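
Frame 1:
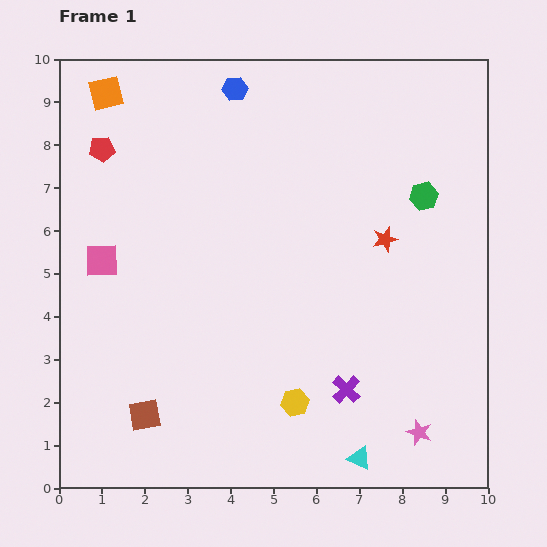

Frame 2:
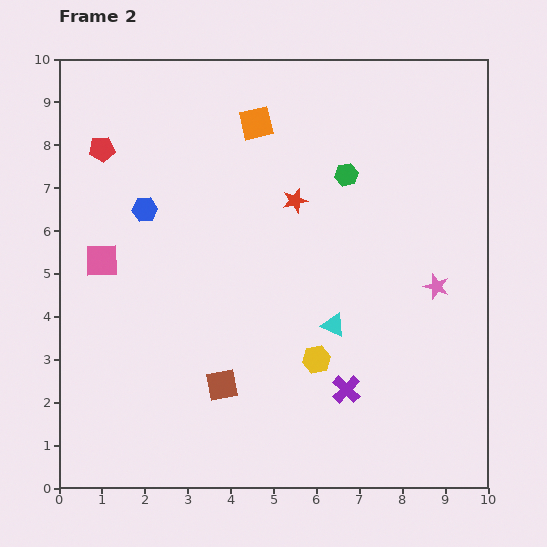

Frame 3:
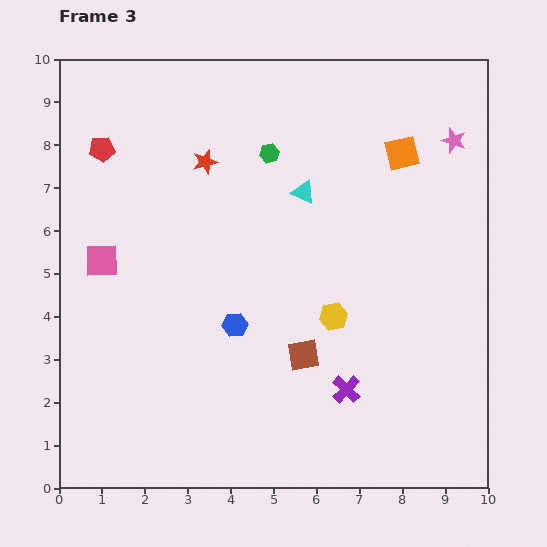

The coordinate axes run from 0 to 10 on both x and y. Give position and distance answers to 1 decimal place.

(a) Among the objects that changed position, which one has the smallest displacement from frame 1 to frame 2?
the yellow hexagon

(moved 1.1)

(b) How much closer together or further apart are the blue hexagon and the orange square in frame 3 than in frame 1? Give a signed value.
+2.6

Distance in frame 1: 3.0. Distance in frame 3: 5.6.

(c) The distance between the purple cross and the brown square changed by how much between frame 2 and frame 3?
-1.6

Distance in frame 2: 2.9. Distance in frame 3: 1.3.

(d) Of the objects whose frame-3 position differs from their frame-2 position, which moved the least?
the yellow hexagon

(moved 1.1)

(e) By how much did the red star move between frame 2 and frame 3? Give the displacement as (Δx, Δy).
(-2.1, 0.9)

The red star was at (5.5, 6.7) in frame 2 and (3.4, 7.6) in frame 3.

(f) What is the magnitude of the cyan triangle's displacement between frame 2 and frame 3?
3.2

The cyan triangle moved from (6.4, 3.8) to (5.7, 6.9), a distance of √(0.7² + 3.1²) ≈ 3.2.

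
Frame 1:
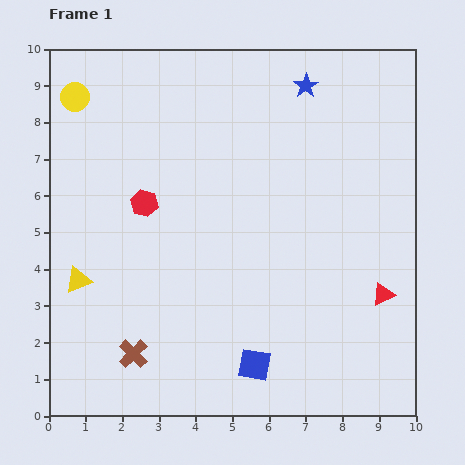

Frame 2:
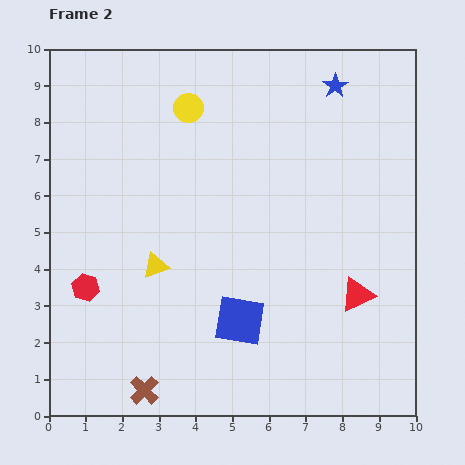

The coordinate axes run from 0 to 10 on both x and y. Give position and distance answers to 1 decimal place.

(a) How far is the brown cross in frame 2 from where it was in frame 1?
1.0

The brown cross moved from (2.3, 1.7) to (2.6, 0.7), a distance of √(0.3² + 1.0²) ≈ 1.0.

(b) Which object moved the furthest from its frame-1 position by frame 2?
the yellow circle

(moved 3.1; next 2.8)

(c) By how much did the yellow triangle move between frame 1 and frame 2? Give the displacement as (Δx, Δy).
(2.1, 0.4)

The yellow triangle was at (0.8, 3.7) in frame 1 and (2.9, 4.1) in frame 2.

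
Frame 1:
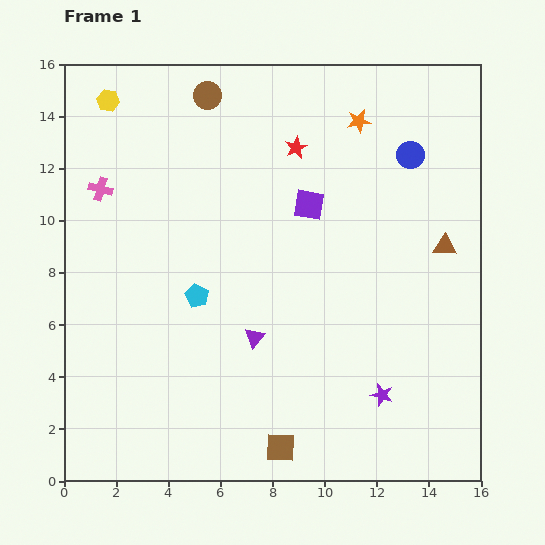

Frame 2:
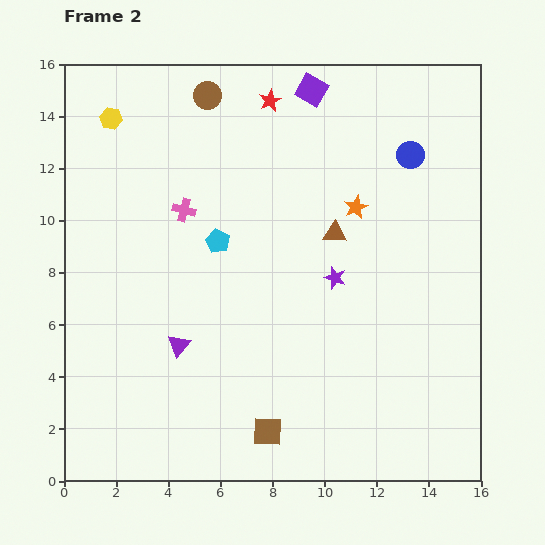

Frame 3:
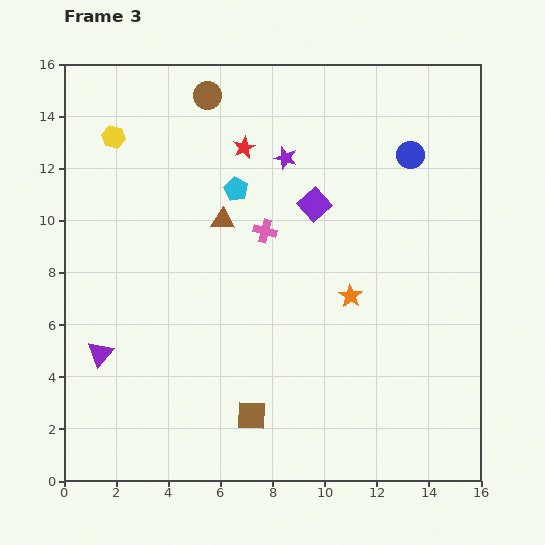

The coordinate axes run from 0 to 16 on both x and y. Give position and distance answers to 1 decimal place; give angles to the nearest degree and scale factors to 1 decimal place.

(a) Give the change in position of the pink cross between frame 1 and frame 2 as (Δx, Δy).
(3.2, -0.8)

The pink cross was at (1.4, 11.2) in frame 1 and (4.6, 10.4) in frame 2.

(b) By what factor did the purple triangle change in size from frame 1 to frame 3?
1.3×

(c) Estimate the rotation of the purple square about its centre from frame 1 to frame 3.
38° clockwise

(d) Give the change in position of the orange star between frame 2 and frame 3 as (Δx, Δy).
(-0.2, -3.4)

The orange star was at (11.2, 10.5) in frame 2 and (11.0, 7.1) in frame 3.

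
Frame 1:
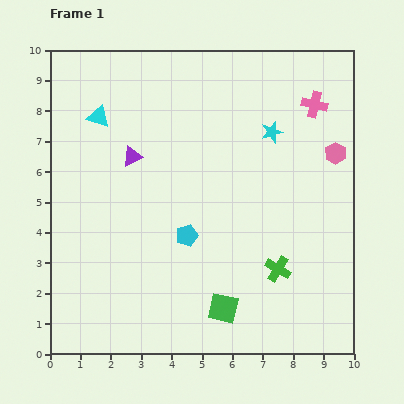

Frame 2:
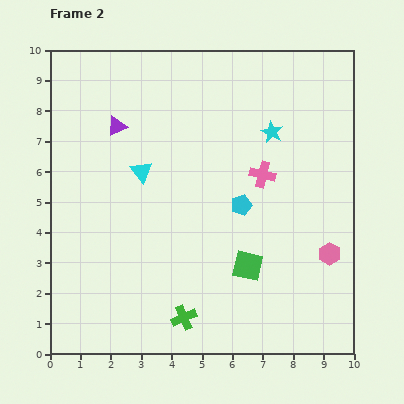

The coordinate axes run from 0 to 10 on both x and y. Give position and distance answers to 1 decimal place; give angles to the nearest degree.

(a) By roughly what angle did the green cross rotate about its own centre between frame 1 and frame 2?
36° clockwise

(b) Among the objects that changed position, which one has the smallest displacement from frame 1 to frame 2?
the purple triangle

(moved 1.1)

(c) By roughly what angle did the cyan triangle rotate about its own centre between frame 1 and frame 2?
33° clockwise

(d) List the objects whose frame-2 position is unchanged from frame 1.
the cyan star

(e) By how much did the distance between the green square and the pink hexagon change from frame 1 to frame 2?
-3.6

Distance in frame 1: 6.3. Distance in frame 2: 2.7.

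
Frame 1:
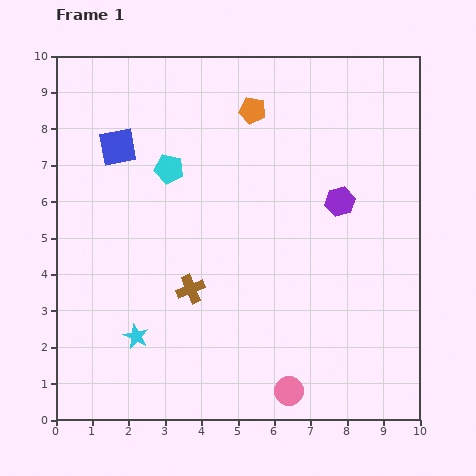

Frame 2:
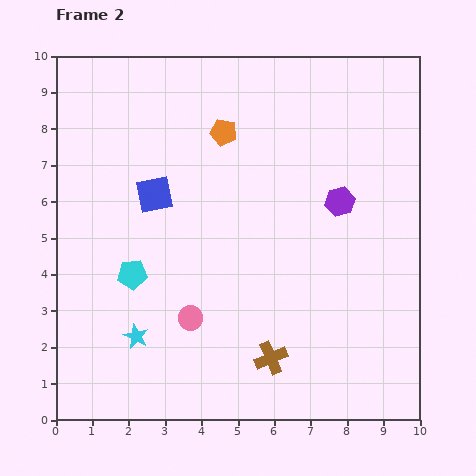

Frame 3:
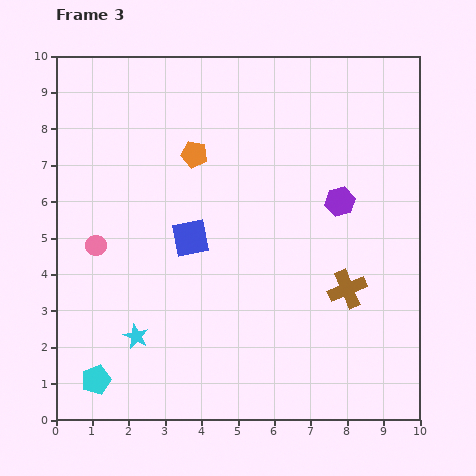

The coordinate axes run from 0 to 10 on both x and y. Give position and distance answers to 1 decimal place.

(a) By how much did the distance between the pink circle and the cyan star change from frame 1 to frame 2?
-2.9

Distance in frame 1: 4.5. Distance in frame 2: 1.6.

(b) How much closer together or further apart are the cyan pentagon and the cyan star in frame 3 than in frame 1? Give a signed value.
-3.1

Distance in frame 1: 4.7. Distance in frame 3: 1.6.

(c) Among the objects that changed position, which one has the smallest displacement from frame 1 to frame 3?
the orange pentagon

(moved 2.0)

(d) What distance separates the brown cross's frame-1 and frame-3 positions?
4.3

The brown cross moved from (3.7, 3.6) to (8.0, 3.6), a distance of √(4.3² + 0.0²) ≈ 4.3.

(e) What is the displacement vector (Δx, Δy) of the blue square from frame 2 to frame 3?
(1.0, -1.2)

The blue square was at (2.7, 6.2) in frame 2 and (3.7, 5.0) in frame 3.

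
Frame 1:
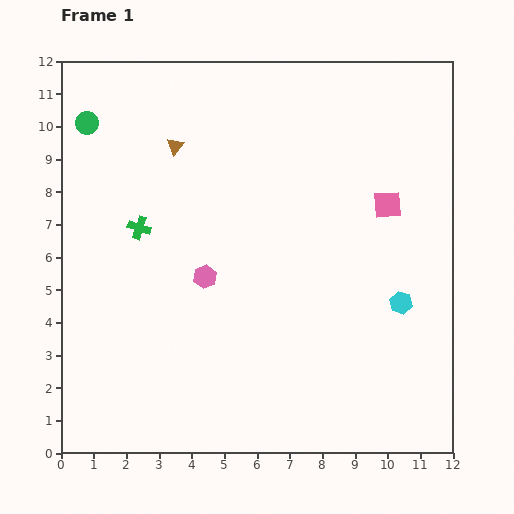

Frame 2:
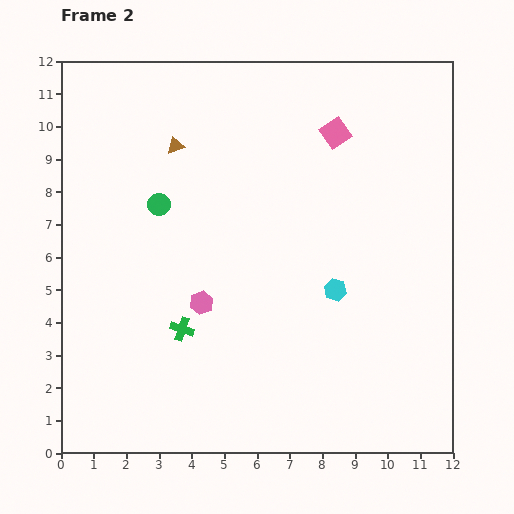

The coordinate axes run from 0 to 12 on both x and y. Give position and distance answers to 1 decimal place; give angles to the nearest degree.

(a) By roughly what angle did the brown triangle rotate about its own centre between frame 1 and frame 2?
34° clockwise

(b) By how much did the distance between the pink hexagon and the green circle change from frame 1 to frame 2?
-2.6

Distance in frame 1: 5.9. Distance in frame 2: 3.3.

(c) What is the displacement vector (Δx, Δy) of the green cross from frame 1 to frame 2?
(1.3, -3.1)

The green cross was at (2.4, 6.9) in frame 1 and (3.7, 3.8) in frame 2.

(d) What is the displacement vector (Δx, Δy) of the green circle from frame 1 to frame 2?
(2.2, -2.5)

The green circle was at (0.8, 10.1) in frame 1 and (3.0, 7.6) in frame 2.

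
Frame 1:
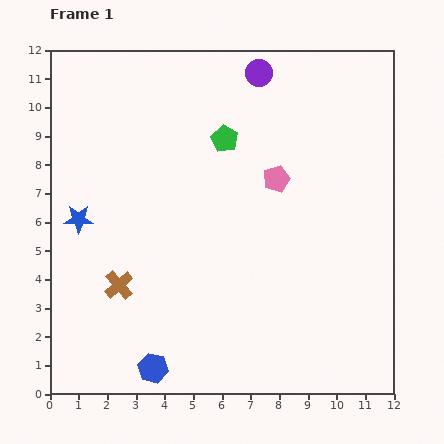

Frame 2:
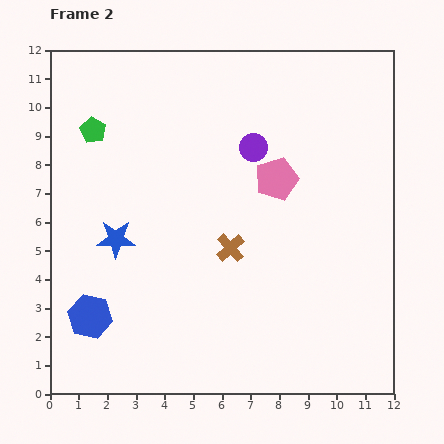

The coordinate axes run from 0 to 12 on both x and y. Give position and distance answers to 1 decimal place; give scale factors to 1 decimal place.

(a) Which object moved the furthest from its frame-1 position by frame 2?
the green pentagon

(moved 4.6; next 4.1)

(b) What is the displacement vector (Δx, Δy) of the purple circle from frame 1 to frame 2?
(-0.2, -2.6)

The purple circle was at (7.3, 11.2) in frame 1 and (7.1, 8.6) in frame 2.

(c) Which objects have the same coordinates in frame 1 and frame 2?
the pink pentagon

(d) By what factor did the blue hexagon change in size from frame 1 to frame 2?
1.5×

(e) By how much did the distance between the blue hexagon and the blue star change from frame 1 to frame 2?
-3.0

Distance in frame 1: 5.8. Distance in frame 2: 2.8.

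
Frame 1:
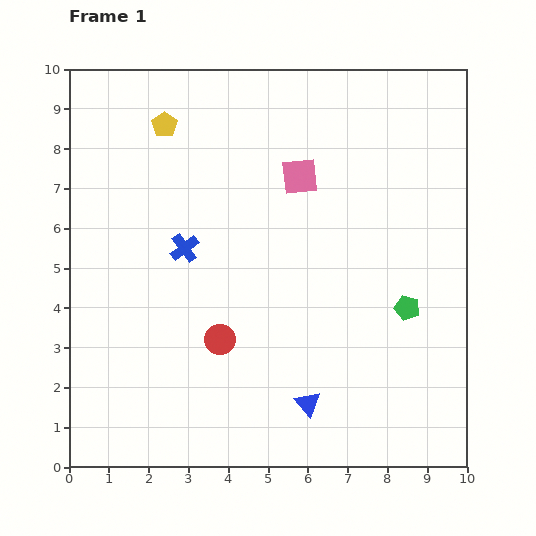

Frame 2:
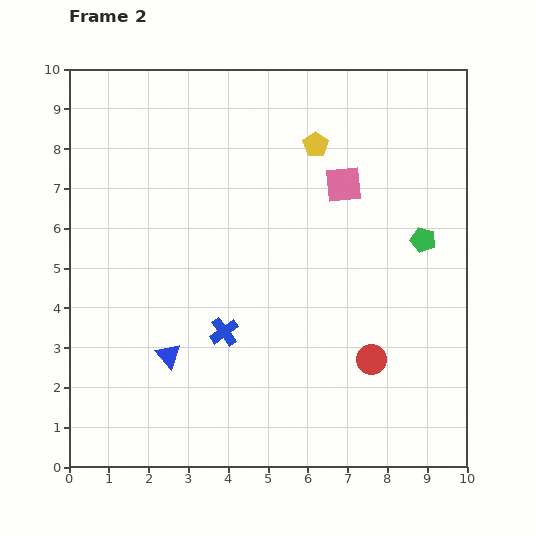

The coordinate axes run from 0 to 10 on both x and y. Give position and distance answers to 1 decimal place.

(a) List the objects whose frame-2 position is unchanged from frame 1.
none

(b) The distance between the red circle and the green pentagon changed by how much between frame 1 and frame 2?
-1.5

Distance in frame 1: 4.8. Distance in frame 2: 3.3.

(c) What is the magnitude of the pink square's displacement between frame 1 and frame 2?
1.1

The pink square moved from (5.8, 7.3) to (6.9, 7.1), a distance of √(1.1² + 0.2²) ≈ 1.1.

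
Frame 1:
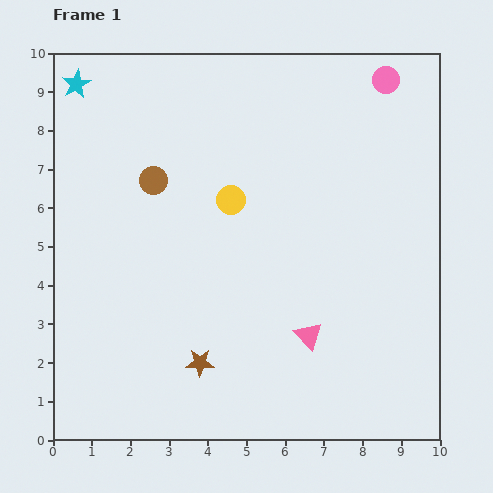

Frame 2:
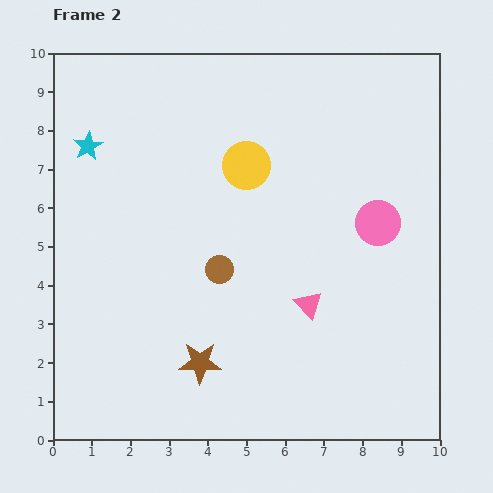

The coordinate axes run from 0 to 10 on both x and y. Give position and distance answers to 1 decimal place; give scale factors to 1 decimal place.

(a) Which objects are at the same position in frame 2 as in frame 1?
the brown star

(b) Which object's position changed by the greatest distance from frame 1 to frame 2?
the pink circle

(moved 3.7; next 2.9)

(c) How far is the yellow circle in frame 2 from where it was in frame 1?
1.0

The yellow circle moved from (4.6, 6.2) to (5.0, 7.1), a distance of √(0.4² + 0.9²) ≈ 1.0.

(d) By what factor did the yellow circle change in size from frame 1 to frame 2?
1.6×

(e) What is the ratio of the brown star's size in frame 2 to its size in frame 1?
1.5×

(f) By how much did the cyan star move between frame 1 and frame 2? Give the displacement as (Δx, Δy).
(0.3, -1.6)

The cyan star was at (0.6, 9.2) in frame 1 and (0.9, 7.6) in frame 2.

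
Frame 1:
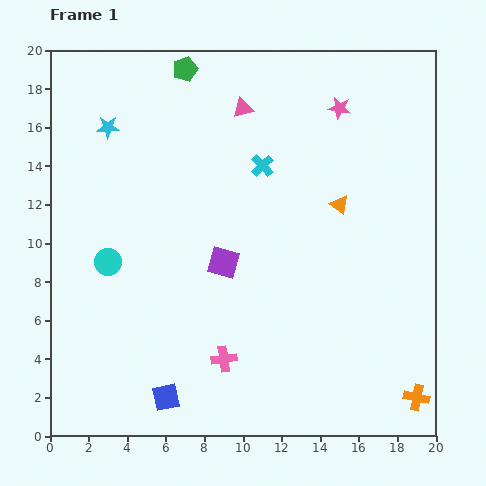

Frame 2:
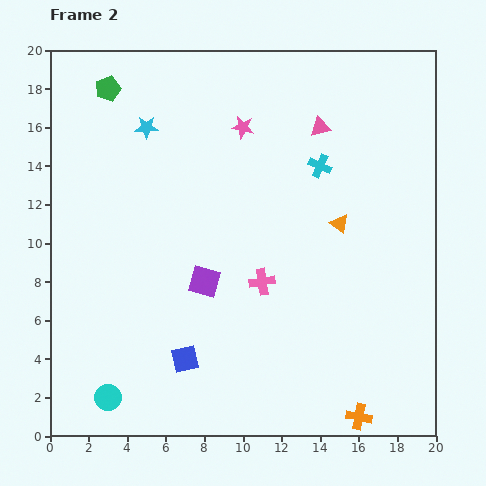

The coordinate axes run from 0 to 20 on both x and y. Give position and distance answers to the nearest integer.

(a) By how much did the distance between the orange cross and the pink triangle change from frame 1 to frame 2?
-2

Distance in frame 1: 17. Distance in frame 2: 15.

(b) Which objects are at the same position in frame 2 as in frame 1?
none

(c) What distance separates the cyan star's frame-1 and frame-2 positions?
2

The cyan star moved from (3, 16) to (5, 16), a distance of √(2² + 0²) ≈ 2.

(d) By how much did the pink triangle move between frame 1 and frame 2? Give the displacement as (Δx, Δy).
(4, -1)

The pink triangle was at (10, 17) in frame 1 and (14, 16) in frame 2.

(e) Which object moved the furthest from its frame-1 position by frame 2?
the cyan circle

(moved 7; next 5)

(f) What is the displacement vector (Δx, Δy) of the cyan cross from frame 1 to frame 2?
(3, 0)

The cyan cross was at (11, 14) in frame 1 and (14, 14) in frame 2.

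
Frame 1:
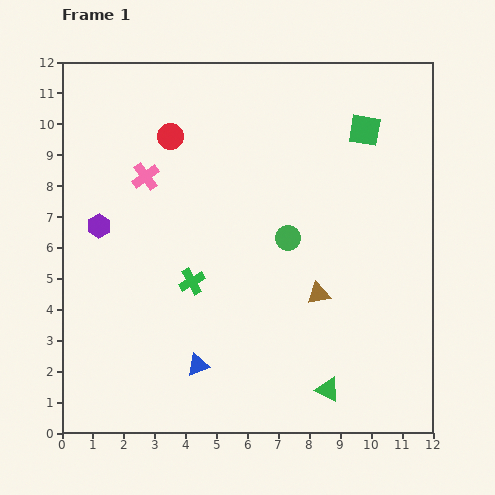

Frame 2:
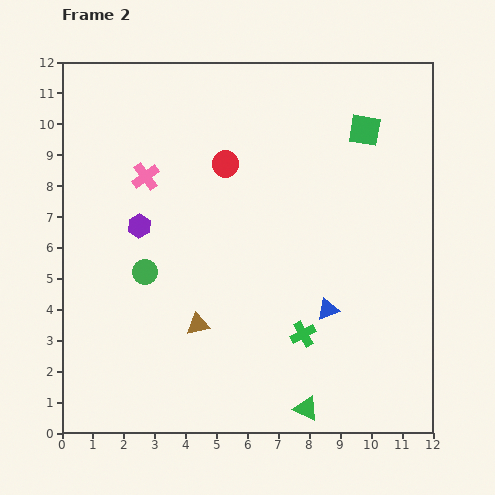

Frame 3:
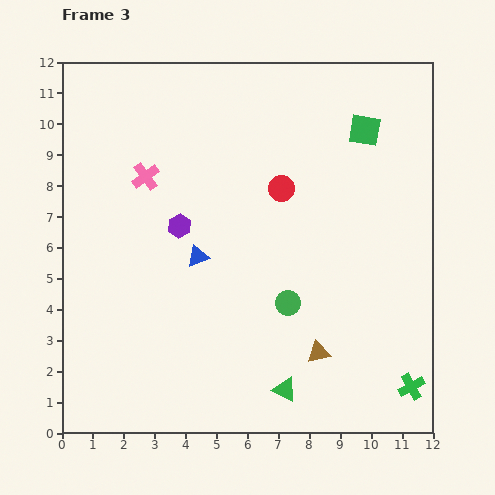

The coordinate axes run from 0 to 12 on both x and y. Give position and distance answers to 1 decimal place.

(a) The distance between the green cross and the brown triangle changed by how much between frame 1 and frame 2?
-0.7

Distance in frame 1: 4.1. Distance in frame 2: 3.4.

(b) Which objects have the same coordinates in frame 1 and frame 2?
the green square, the pink cross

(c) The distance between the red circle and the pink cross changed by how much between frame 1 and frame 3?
+2.9

Distance in frame 1: 1.5. Distance in frame 3: 4.4.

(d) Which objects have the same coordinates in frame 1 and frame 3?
the green square, the pink cross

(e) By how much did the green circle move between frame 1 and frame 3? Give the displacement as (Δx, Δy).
(0.0, -2.1)

The green circle was at (7.3, 6.3) in frame 1 and (7.3, 4.2) in frame 3.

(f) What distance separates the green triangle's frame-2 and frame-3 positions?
0.9

The green triangle moved from (7.9, 0.8) to (7.2, 1.4), a distance of √(0.7² + 0.6²) ≈ 0.9.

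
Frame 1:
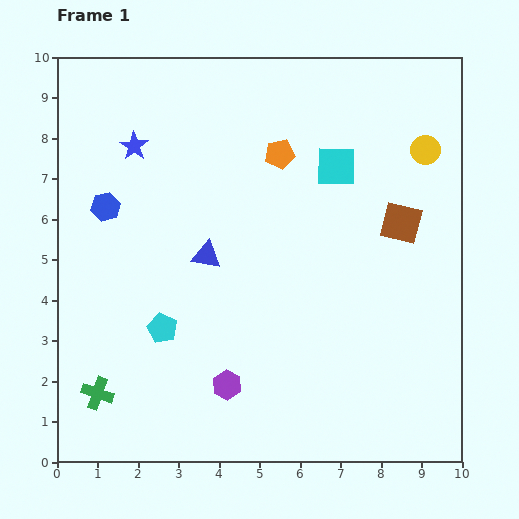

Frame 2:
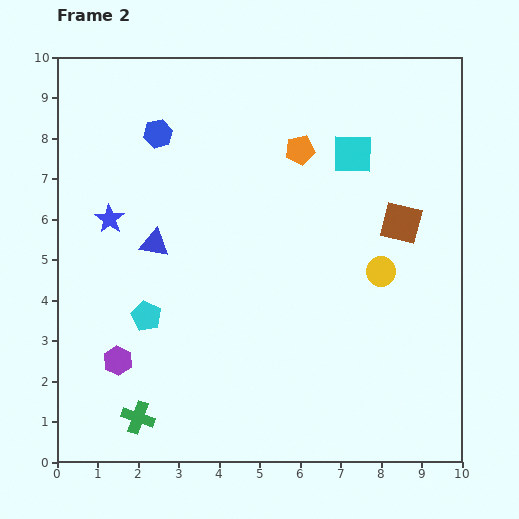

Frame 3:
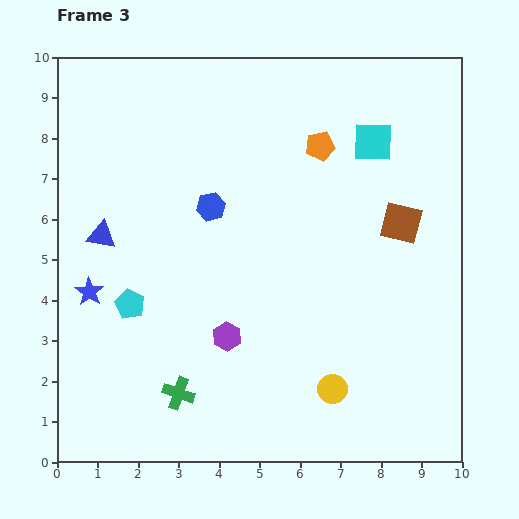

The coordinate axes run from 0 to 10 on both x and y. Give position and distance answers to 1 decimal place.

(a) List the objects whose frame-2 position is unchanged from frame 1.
the brown square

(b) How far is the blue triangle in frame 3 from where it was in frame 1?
2.6

The blue triangle moved from (3.7, 5.1) to (1.1, 5.6), a distance of √(2.6² + 0.5²) ≈ 2.6.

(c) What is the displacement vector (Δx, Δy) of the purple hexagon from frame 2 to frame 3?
(2.7, 0.6)

The purple hexagon was at (1.5, 2.5) in frame 2 and (4.2, 3.1) in frame 3.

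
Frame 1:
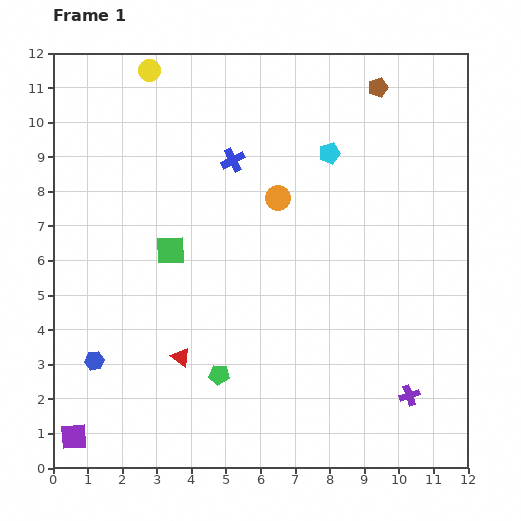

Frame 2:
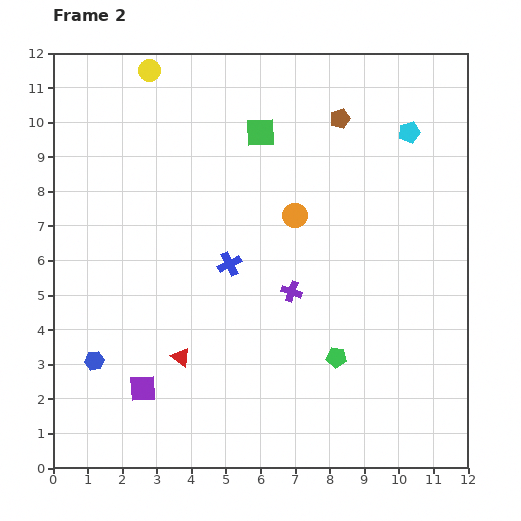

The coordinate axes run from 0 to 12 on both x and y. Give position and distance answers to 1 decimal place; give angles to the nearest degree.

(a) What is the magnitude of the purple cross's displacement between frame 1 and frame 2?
4.5

The purple cross moved from (10.3, 2.1) to (6.9, 5.1), a distance of √(3.4² + 3.0²) ≈ 4.5.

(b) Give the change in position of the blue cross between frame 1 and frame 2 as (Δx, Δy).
(-0.1, -3.0)

The blue cross was at (5.2, 8.9) in frame 1 and (5.1, 5.9) in frame 2.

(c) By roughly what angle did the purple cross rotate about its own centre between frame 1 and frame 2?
38° clockwise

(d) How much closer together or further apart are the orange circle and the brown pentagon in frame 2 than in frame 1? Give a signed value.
-1.2

Distance in frame 1: 4.3. Distance in frame 2: 3.1.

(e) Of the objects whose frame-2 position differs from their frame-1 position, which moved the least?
the orange circle

(moved 0.7)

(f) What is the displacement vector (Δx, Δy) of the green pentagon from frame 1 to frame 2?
(3.4, 0.5)

The green pentagon was at (4.8, 2.7) in frame 1 and (8.2, 3.2) in frame 2.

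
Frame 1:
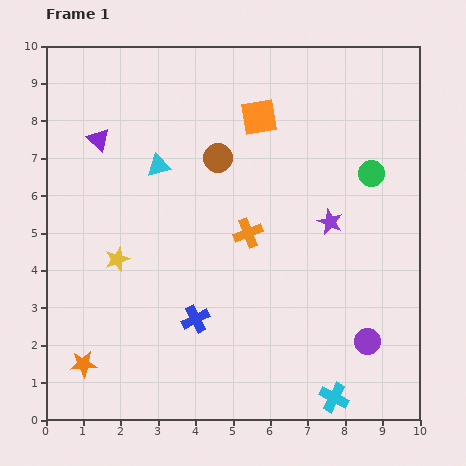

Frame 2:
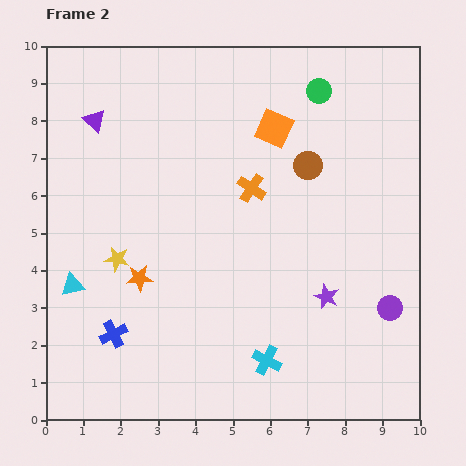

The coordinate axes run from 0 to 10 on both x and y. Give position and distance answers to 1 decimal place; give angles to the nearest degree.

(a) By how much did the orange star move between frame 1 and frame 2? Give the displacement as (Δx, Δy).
(1.5, 2.3)

The orange star was at (1.0, 1.5) in frame 1 and (2.5, 3.8) in frame 2.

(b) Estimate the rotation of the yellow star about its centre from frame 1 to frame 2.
29° clockwise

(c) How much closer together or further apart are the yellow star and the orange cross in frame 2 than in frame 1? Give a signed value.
+0.5

Distance in frame 1: 3.6. Distance in frame 2: 4.1.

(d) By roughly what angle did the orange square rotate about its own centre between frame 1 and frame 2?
33° clockwise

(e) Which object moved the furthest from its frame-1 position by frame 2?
the cyan triangle

(moved 3.9; next 2.7)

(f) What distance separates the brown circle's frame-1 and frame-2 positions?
2.4

The brown circle moved from (4.6, 7.0) to (7.0, 6.8), a distance of √(2.4² + 0.2²) ≈ 2.4.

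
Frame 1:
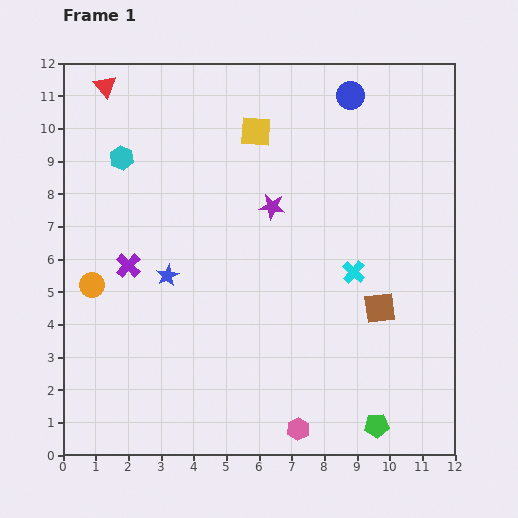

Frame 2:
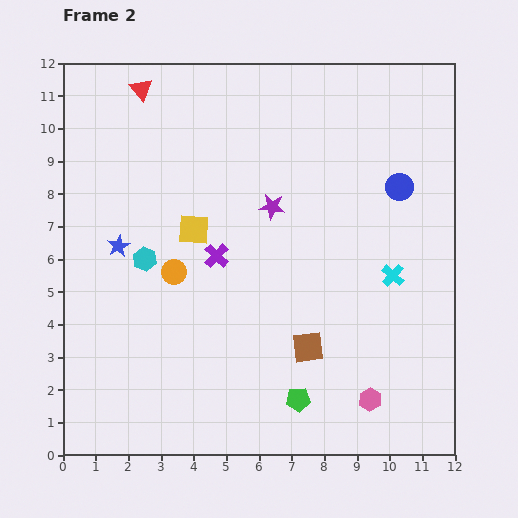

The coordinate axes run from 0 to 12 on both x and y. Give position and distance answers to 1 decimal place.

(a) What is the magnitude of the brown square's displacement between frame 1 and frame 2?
2.5

The brown square moved from (9.7, 4.5) to (7.5, 3.3), a distance of √(2.2² + 1.2²) ≈ 2.5.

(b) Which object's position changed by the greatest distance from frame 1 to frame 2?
the yellow square

(moved 3.6; next 3.2)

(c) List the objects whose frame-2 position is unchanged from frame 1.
the purple star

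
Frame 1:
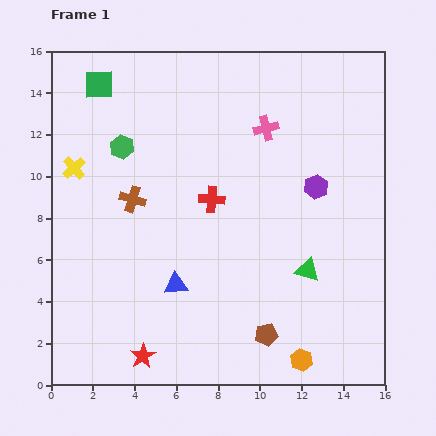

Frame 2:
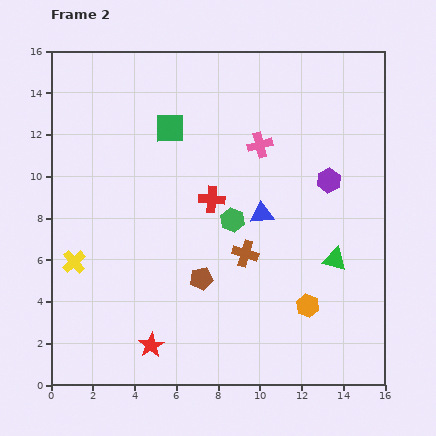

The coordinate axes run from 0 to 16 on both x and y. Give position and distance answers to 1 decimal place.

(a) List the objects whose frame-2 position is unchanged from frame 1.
the red cross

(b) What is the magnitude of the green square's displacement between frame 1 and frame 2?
4.0

The green square moved from (2.3, 14.4) to (5.7, 12.3), a distance of √(3.4² + 2.1²) ≈ 4.0.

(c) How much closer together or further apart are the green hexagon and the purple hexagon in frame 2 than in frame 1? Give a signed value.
-4.5

Distance in frame 1: 9.5. Distance in frame 2: 5.0.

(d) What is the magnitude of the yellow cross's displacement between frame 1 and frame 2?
4.5

The yellow cross moved from (1.1, 10.4) to (1.1, 5.9), a distance of √(0.0² + 4.5²) ≈ 4.5.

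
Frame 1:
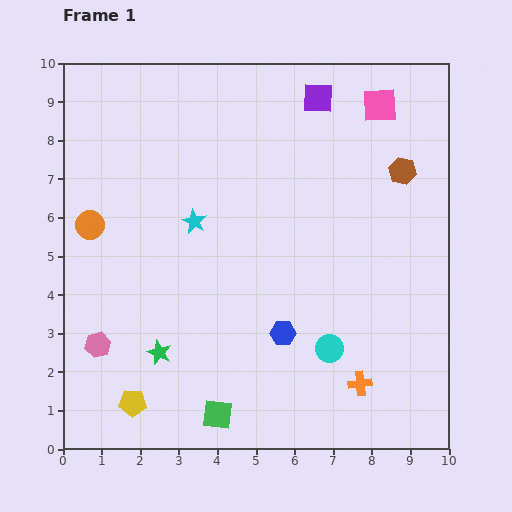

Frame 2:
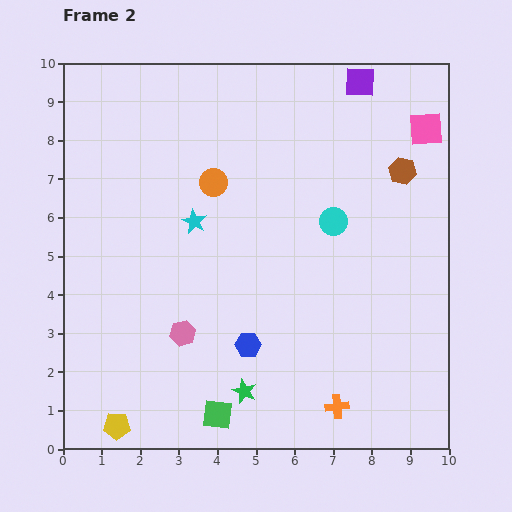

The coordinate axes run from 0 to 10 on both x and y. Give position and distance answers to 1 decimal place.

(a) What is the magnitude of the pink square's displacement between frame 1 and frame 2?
1.3

The pink square moved from (8.2, 8.9) to (9.4, 8.3), a distance of √(1.2² + 0.6²) ≈ 1.3.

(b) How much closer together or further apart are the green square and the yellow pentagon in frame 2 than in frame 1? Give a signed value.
+0.4

Distance in frame 1: 2.2. Distance in frame 2: 2.6.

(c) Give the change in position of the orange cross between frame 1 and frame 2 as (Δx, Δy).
(-0.6, -0.6)

The orange cross was at (7.7, 1.7) in frame 1 and (7.1, 1.1) in frame 2.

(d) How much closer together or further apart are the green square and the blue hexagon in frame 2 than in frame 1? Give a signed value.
-0.7

Distance in frame 1: 2.7. Distance in frame 2: 2.0.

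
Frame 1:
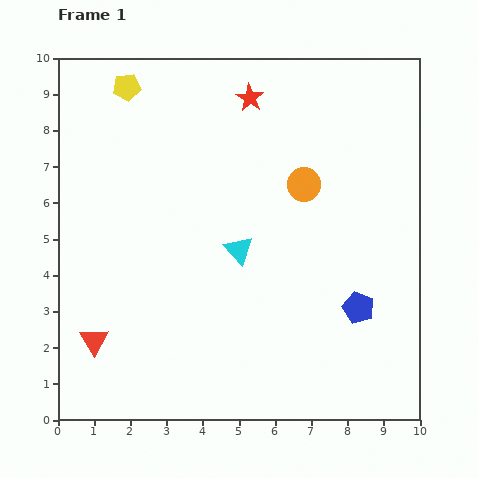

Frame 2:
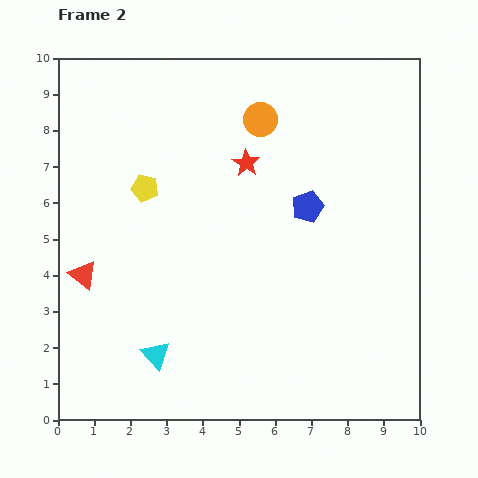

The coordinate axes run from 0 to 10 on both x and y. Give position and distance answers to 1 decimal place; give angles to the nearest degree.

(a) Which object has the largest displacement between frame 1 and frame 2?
the cyan triangle

(moved 3.7; next 3.1)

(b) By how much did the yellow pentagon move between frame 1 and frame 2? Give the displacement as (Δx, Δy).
(0.5, -2.8)

The yellow pentagon was at (1.9, 9.2) in frame 1 and (2.4, 6.4) in frame 2.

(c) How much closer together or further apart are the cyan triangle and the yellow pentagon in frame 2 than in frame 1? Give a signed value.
-0.9

Distance in frame 1: 5.5. Distance in frame 2: 4.6.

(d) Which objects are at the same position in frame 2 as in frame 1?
none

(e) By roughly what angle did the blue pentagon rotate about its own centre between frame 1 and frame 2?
29° clockwise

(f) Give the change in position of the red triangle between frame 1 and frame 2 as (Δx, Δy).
(-0.3, 1.8)

The red triangle was at (1.0, 2.2) in frame 1 and (0.7, 4.0) in frame 2.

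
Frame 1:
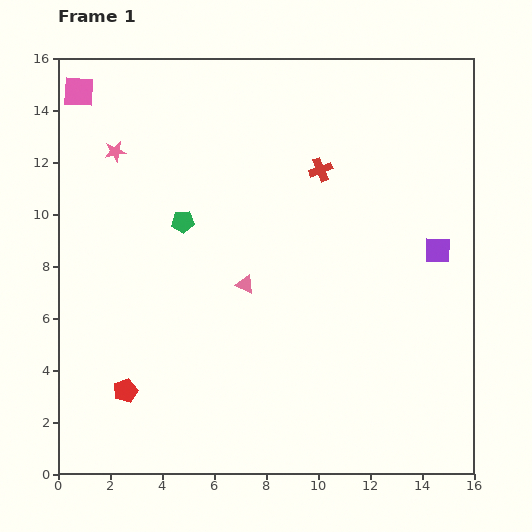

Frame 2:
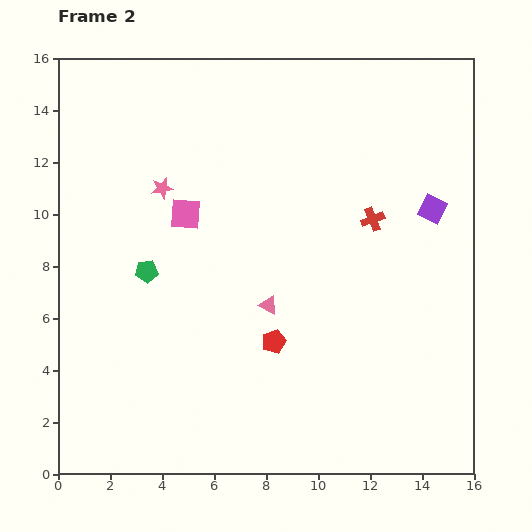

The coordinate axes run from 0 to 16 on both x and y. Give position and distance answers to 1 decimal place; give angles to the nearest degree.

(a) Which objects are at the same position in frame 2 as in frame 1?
none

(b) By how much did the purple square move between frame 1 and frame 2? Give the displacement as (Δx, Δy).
(-0.2, 1.6)

The purple square was at (14.6, 8.6) in frame 1 and (14.4, 10.2) in frame 2.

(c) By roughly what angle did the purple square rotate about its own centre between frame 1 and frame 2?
25° clockwise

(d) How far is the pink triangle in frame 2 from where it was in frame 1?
1.2

The pink triangle moved from (7.2, 7.3) to (8.1, 6.5), a distance of √(0.9² + 0.8²) ≈ 1.2.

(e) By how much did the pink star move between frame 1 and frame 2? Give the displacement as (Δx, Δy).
(1.8, -1.4)

The pink star was at (2.2, 12.4) in frame 1 and (4.0, 11.0) in frame 2.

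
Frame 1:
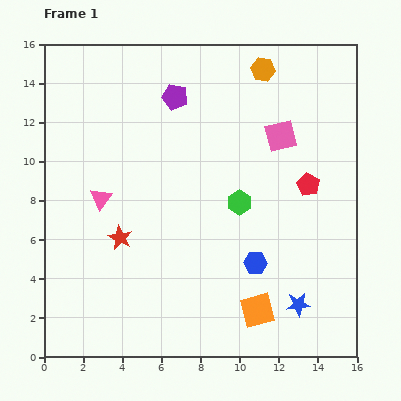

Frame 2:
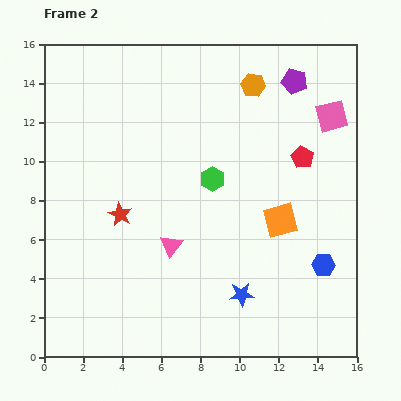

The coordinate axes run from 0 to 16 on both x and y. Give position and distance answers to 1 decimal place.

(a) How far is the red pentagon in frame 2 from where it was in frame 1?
1.4

The red pentagon moved from (13.5, 8.8) to (13.2, 10.2), a distance of √(0.3² + 1.4²) ≈ 1.4.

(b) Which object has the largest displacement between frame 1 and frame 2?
the purple pentagon

(moved 6.2; next 4.8)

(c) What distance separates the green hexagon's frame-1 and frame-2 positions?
1.8

The green hexagon moved from (10.0, 7.9) to (8.6, 9.1), a distance of √(1.4² + 1.2²) ≈ 1.8.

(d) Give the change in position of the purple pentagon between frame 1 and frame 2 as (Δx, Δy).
(6.1, 0.8)

The purple pentagon was at (6.7, 13.3) in frame 1 and (12.8, 14.1) in frame 2.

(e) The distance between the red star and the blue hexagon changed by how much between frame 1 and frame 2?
+3.7

Distance in frame 1: 7.0. Distance in frame 2: 10.7.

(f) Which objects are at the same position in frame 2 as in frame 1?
none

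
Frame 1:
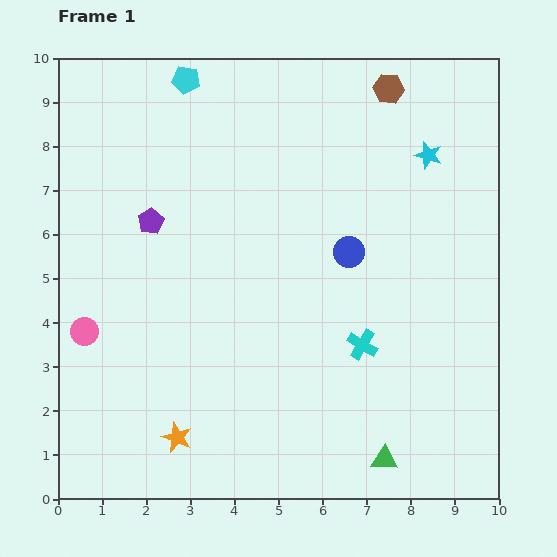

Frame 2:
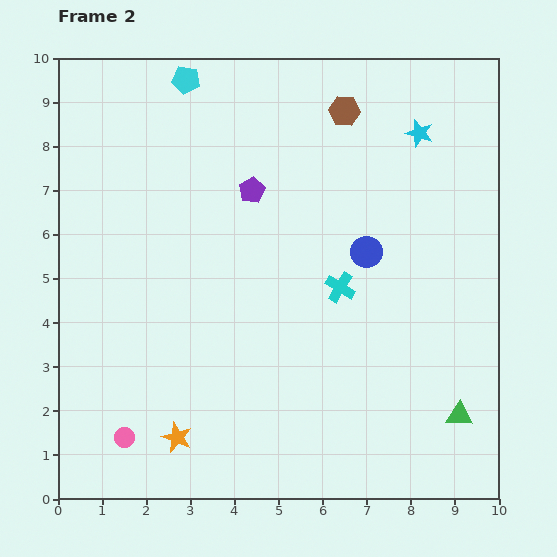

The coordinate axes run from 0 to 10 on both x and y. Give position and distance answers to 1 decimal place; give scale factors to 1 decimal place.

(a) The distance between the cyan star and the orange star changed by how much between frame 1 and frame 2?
+0.2

Distance in frame 1: 8.6. Distance in frame 2: 8.8.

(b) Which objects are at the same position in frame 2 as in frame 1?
the cyan pentagon, the orange star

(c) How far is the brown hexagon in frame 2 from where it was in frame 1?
1.1

The brown hexagon moved from (7.5, 9.3) to (6.5, 8.8), a distance of √(1.0² + 0.5²) ≈ 1.1.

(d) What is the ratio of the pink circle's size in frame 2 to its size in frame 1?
0.7×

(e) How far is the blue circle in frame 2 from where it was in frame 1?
0.4

The blue circle moved from (6.6, 5.6) to (7.0, 5.6), a distance of √(0.4² + 0.0²) ≈ 0.4.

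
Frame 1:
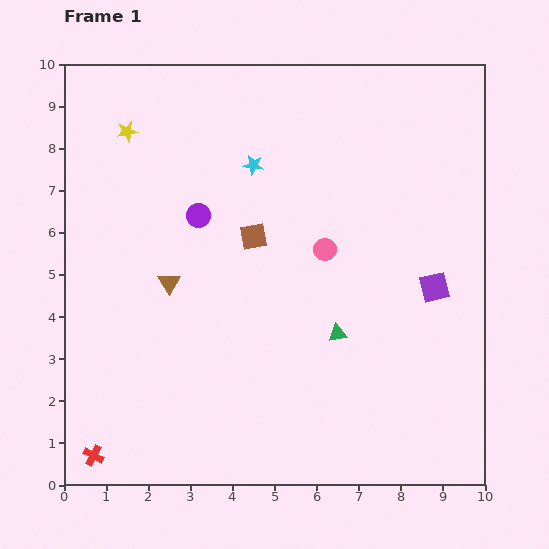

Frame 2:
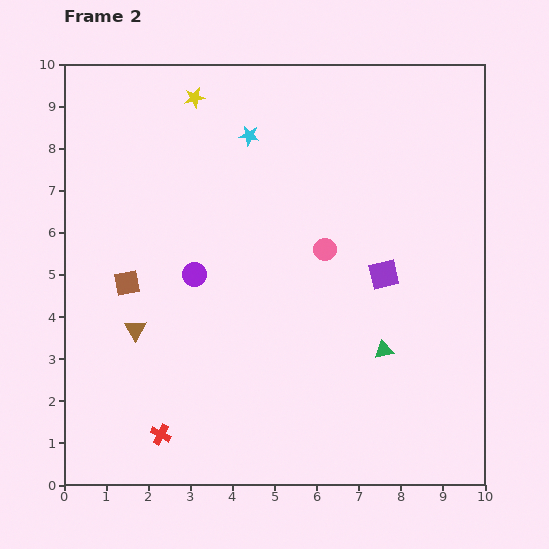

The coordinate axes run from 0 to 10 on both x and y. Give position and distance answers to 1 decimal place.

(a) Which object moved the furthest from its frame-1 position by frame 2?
the brown square

(moved 3.2; next 1.8)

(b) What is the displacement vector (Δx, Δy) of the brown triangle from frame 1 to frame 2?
(-0.8, -1.1)

The brown triangle was at (2.5, 4.8) in frame 1 and (1.7, 3.7) in frame 2.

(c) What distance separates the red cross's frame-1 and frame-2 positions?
1.7

The red cross moved from (0.7, 0.7) to (2.3, 1.2), a distance of √(1.6² + 0.5²) ≈ 1.7.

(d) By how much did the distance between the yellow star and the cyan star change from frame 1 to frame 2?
-1.5

Distance in frame 1: 3.1. Distance in frame 2: 1.6.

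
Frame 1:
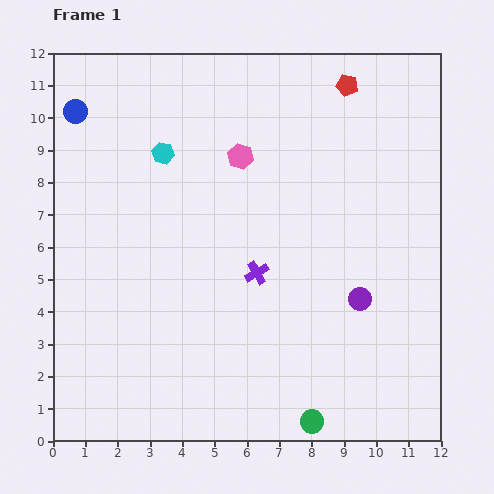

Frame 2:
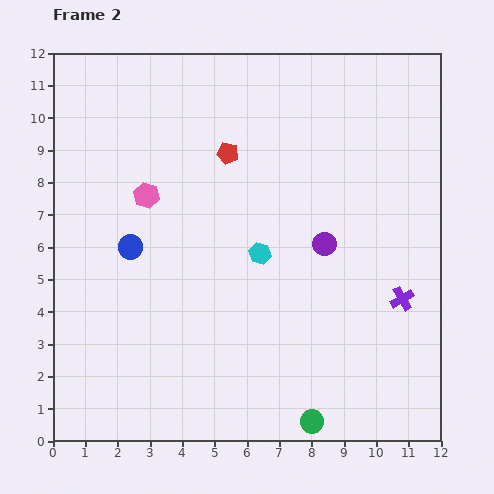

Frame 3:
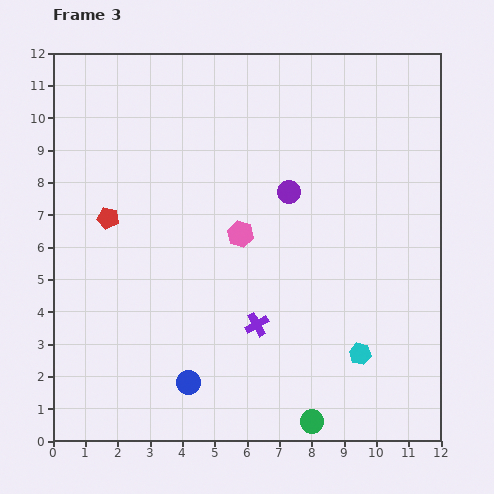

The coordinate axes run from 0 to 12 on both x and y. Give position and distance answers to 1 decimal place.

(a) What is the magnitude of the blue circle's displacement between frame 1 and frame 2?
4.5

The blue circle moved from (0.7, 10.2) to (2.4, 6.0), a distance of √(1.7² + 4.2²) ≈ 4.5.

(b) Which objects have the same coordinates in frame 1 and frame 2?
the green circle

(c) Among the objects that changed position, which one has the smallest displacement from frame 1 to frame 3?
the purple cross

(moved 1.6)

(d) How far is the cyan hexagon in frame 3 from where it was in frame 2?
4.4

The cyan hexagon moved from (6.4, 5.8) to (9.5, 2.7), a distance of √(3.1² + 3.1²) ≈ 4.4.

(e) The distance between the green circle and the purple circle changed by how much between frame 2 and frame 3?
+1.6

Distance in frame 2: 5.5. Distance in frame 3: 7.1.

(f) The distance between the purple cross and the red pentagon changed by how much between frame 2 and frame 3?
-1.3

Distance in frame 2: 7.0. Distance in frame 3: 5.7.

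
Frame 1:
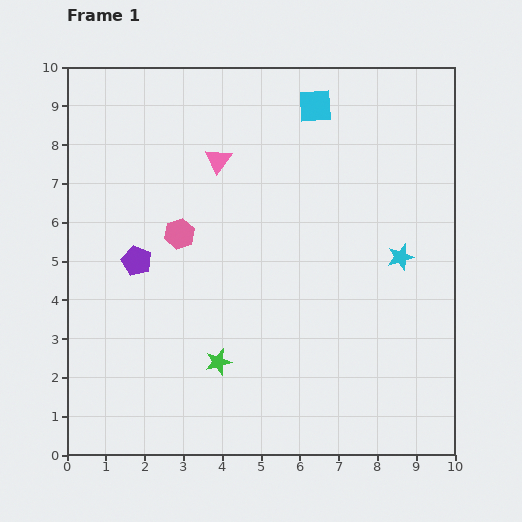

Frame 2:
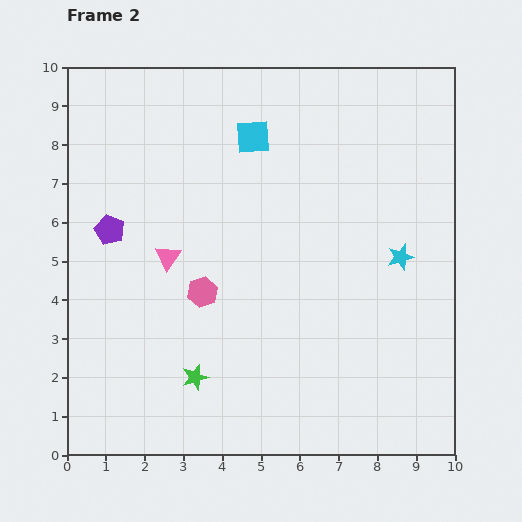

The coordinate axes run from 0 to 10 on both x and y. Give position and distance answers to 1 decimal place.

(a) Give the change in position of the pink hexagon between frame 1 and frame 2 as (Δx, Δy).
(0.6, -1.5)

The pink hexagon was at (2.9, 5.7) in frame 1 and (3.5, 4.2) in frame 2.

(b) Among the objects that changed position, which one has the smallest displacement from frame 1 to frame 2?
the green star

(moved 0.7)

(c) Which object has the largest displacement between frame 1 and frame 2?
the pink triangle

(moved 2.8; next 1.8)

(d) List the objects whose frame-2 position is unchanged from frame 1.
the cyan star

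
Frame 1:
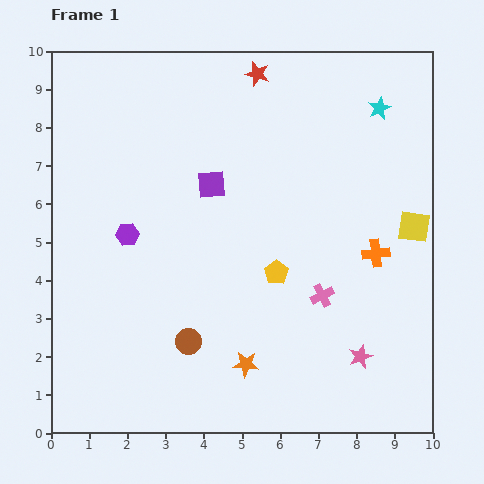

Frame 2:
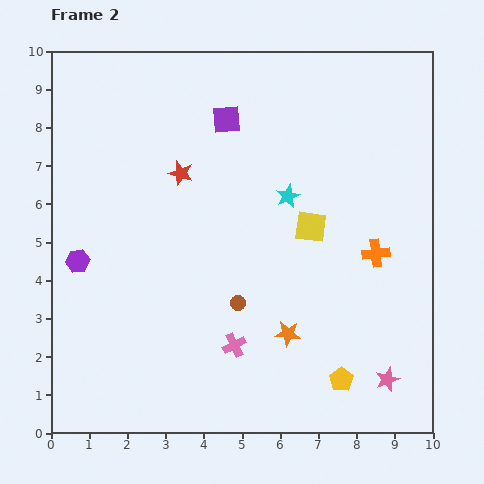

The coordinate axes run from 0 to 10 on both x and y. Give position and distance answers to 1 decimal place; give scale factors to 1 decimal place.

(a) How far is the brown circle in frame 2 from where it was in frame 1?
1.6

The brown circle moved from (3.6, 2.4) to (4.9, 3.4), a distance of √(1.3² + 1.0²) ≈ 1.6.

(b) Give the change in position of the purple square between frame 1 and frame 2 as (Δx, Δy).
(0.4, 1.7)

The purple square was at (4.2, 6.5) in frame 1 and (4.6, 8.2) in frame 2.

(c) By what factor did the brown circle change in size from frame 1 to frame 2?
0.6×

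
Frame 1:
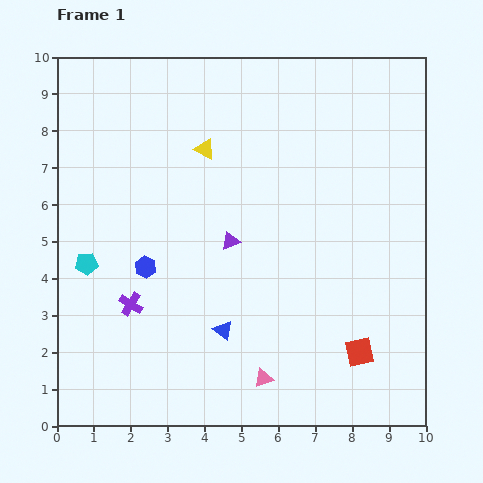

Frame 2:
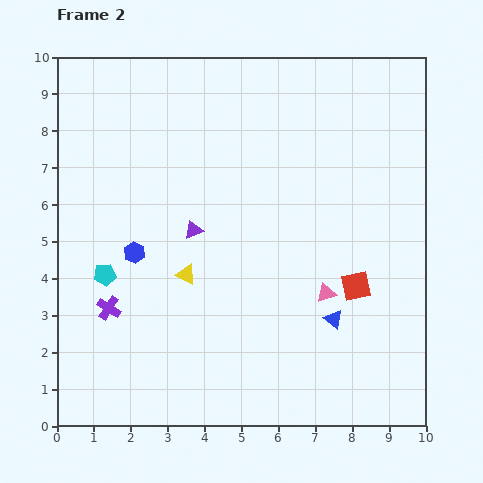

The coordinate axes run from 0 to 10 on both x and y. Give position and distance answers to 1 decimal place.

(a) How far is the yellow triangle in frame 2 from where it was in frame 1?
3.4

The yellow triangle moved from (4.0, 7.5) to (3.5, 4.1), a distance of √(0.5² + 3.4²) ≈ 3.4.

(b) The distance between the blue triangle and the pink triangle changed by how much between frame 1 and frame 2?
-1.0

Distance in frame 1: 1.7. Distance in frame 2: 0.7.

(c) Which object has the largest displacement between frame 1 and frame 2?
the yellow triangle

(moved 3.4; next 3.0)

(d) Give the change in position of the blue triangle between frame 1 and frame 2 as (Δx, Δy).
(3.0, 0.3)

The blue triangle was at (4.5, 2.6) in frame 1 and (7.5, 2.9) in frame 2.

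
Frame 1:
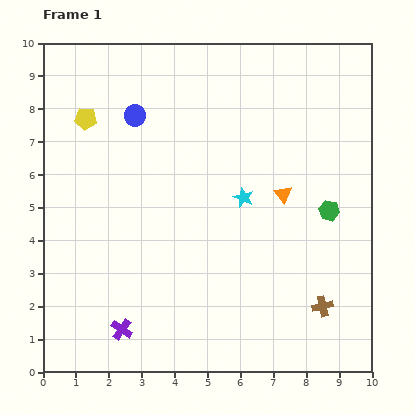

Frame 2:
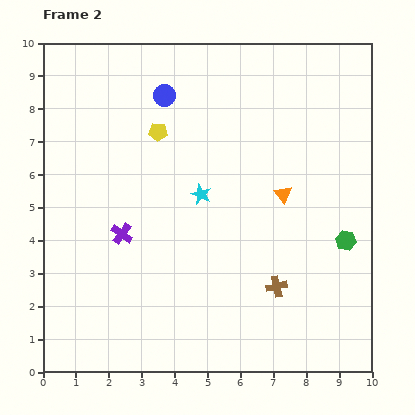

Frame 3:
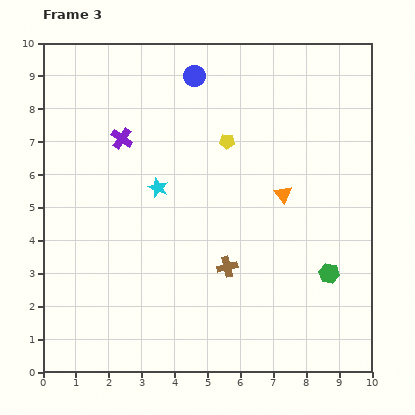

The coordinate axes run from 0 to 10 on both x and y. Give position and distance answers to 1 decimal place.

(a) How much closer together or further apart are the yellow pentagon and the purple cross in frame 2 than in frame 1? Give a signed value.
-3.2

Distance in frame 1: 6.5. Distance in frame 2: 3.3.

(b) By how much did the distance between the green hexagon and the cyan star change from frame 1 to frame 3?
+3.2

Distance in frame 1: 2.6. Distance in frame 3: 5.8.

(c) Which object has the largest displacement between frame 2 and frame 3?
the purple cross

(moved 2.9; next 2.1)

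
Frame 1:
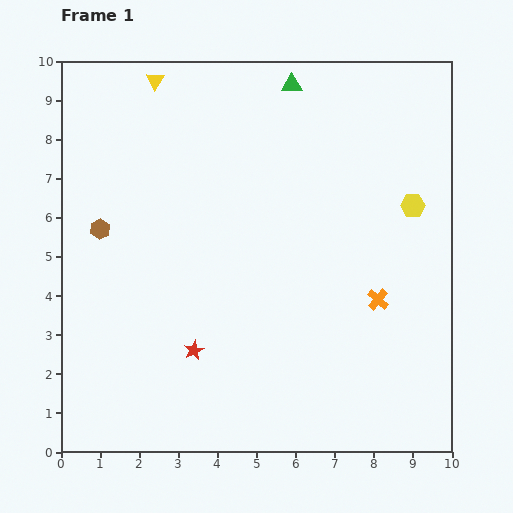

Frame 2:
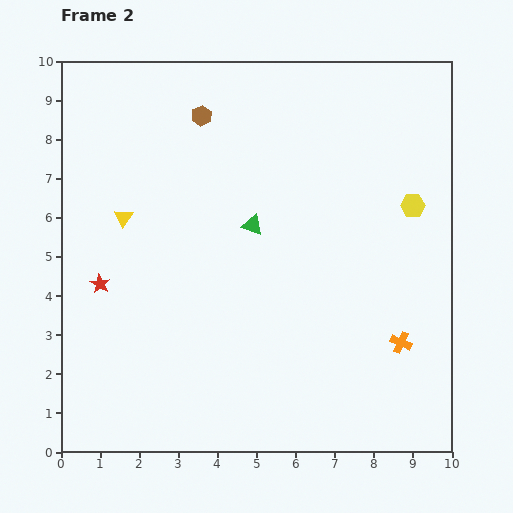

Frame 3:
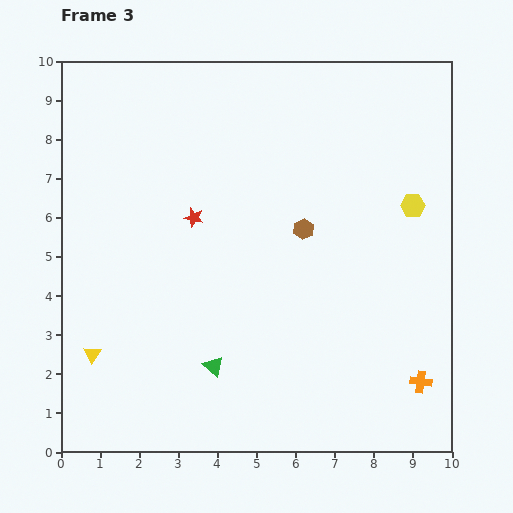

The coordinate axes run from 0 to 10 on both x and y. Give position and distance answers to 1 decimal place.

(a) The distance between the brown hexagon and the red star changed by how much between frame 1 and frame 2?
+1.1

Distance in frame 1: 3.9. Distance in frame 2: 5.0.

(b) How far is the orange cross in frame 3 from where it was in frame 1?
2.4

The orange cross moved from (8.1, 3.9) to (9.2, 1.8), a distance of √(1.1² + 2.1²) ≈ 2.4.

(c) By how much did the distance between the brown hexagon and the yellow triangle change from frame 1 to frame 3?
+2.3

Distance in frame 1: 4.0. Distance in frame 3: 6.3.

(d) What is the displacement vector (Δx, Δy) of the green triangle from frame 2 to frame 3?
(-1.0, -3.6)

The green triangle was at (4.9, 5.8) in frame 2 and (3.9, 2.2) in frame 3.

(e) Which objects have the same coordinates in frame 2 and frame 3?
the yellow hexagon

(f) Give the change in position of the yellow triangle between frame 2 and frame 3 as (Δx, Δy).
(-0.8, -3.5)

The yellow triangle was at (1.6, 6.0) in frame 2 and (0.8, 2.5) in frame 3.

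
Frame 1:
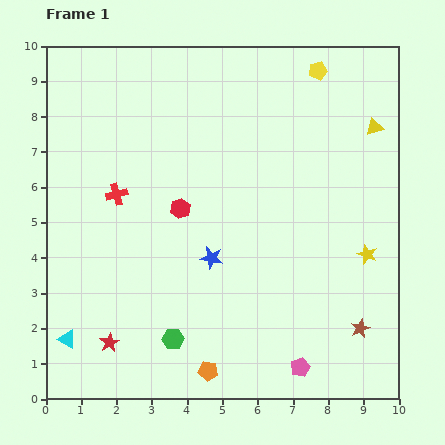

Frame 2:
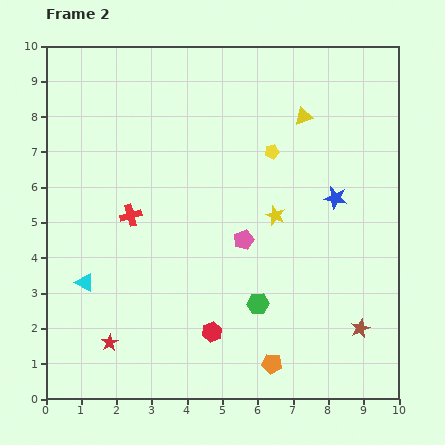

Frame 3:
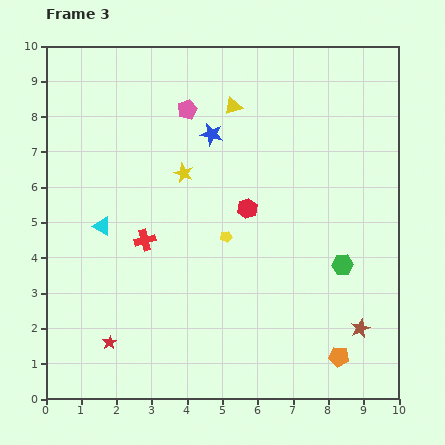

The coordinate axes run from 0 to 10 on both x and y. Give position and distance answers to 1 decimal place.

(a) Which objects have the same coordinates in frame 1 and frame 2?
the red star, the brown star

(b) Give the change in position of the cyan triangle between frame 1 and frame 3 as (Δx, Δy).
(1.0, 3.2)

The cyan triangle was at (0.6, 1.7) in frame 1 and (1.6, 4.9) in frame 3.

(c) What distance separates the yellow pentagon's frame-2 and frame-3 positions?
2.7

The yellow pentagon moved from (6.4, 7.0) to (5.1, 4.6), a distance of √(1.3² + 2.4²) ≈ 2.7.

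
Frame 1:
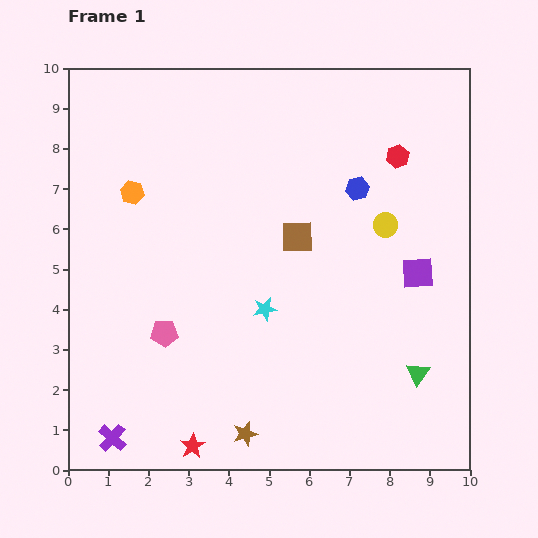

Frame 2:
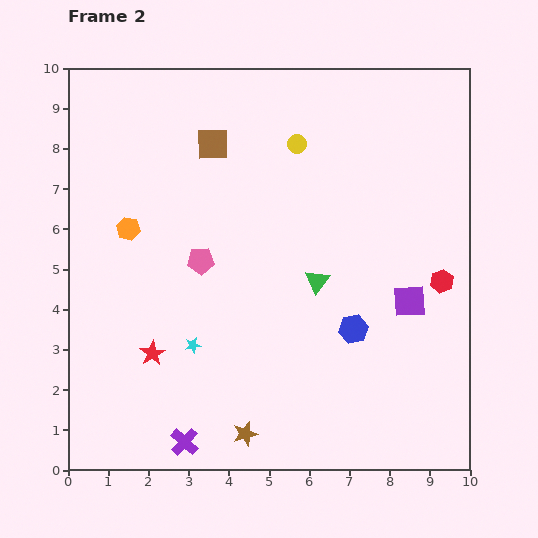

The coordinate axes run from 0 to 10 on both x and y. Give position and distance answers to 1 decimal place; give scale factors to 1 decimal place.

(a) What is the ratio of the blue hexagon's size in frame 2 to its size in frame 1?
1.3×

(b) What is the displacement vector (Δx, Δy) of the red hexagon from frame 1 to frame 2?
(1.1, -3.1)

The red hexagon was at (8.2, 7.8) in frame 1 and (9.3, 4.7) in frame 2.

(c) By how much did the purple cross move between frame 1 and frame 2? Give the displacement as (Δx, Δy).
(1.8, -0.1)

The purple cross was at (1.1, 0.8) in frame 1 and (2.9, 0.7) in frame 2.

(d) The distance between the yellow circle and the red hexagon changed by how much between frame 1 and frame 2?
+3.3

Distance in frame 1: 1.7. Distance in frame 2: 5.0.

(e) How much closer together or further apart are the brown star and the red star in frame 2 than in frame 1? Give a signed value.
+1.7

Distance in frame 1: 1.3. Distance in frame 2: 3.0.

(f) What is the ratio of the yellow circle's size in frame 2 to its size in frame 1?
0.8×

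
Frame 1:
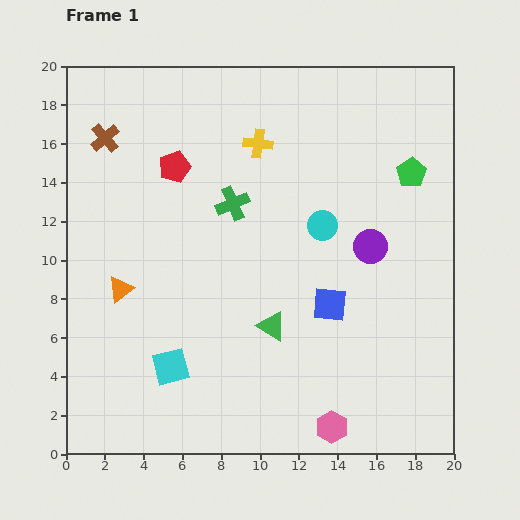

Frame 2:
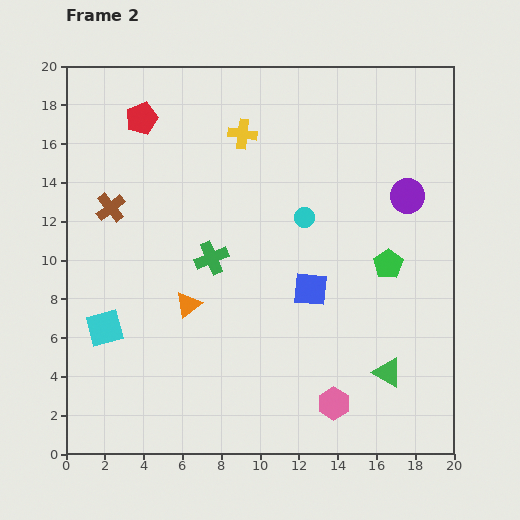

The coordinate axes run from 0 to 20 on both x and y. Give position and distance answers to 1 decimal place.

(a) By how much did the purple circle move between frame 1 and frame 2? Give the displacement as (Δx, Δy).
(1.9, 2.6)

The purple circle was at (15.7, 10.7) in frame 1 and (17.6, 13.3) in frame 2.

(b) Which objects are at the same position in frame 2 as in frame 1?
none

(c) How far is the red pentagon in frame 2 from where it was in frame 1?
3.0

The red pentagon moved from (5.6, 14.8) to (3.9, 17.3), a distance of √(1.7² + 2.5²) ≈ 3.0.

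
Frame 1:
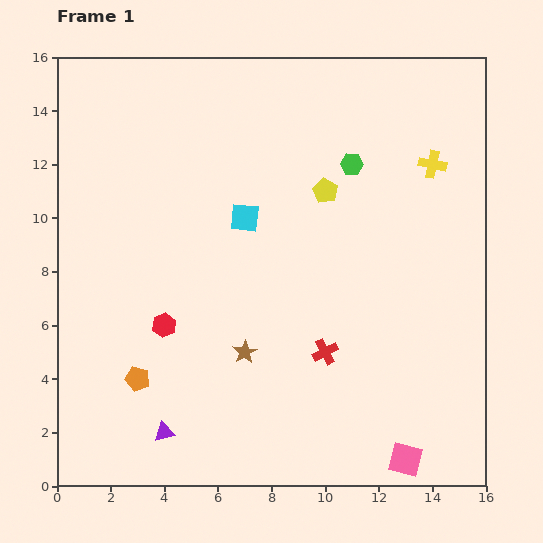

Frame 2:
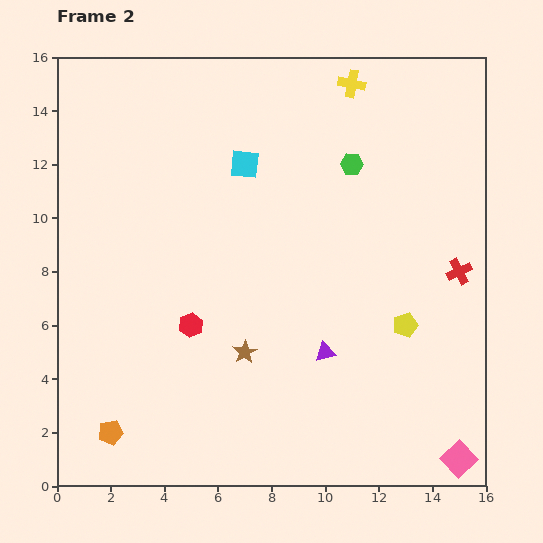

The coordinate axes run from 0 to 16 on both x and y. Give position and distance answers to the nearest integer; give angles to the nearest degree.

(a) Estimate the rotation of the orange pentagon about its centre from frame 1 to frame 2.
27° counter-clockwise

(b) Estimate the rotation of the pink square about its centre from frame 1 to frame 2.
31° clockwise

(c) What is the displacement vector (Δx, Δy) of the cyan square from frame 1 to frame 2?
(0, 2)

The cyan square was at (7, 10) in frame 1 and (7, 12) in frame 2.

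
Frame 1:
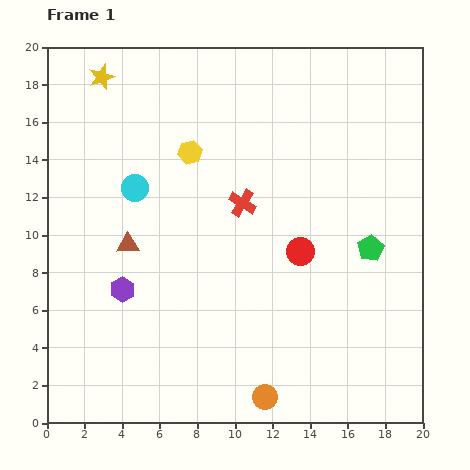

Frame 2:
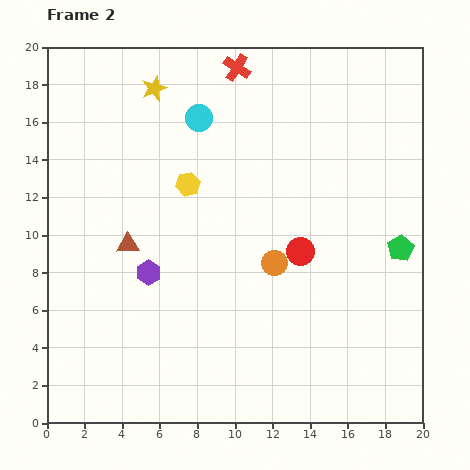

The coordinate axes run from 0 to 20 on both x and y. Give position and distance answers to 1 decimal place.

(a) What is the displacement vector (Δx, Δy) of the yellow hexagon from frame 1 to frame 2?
(-0.1, -1.7)

The yellow hexagon was at (7.6, 14.4) in frame 1 and (7.5, 12.7) in frame 2.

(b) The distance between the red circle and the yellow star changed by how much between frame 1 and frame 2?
-2.4

Distance in frame 1: 14.1. Distance in frame 2: 11.7.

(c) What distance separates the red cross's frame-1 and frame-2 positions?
7.2

The red cross moved from (10.4, 11.7) to (10.1, 18.9), a distance of √(0.3² + 7.2²) ≈ 7.2.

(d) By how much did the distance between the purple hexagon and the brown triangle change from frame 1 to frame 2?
-0.5

Distance in frame 1: 2.4. Distance in frame 2: 1.9.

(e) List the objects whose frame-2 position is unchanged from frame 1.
the brown triangle, the red circle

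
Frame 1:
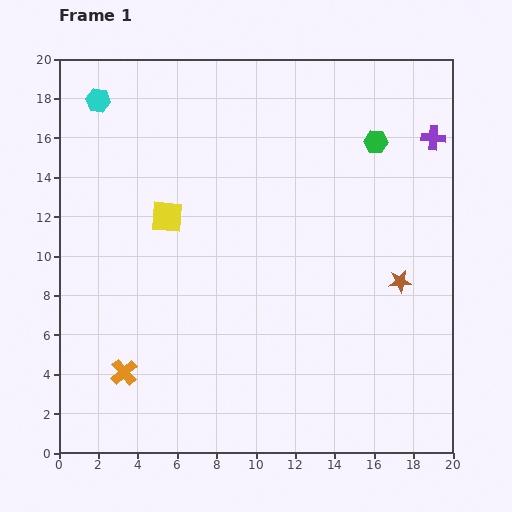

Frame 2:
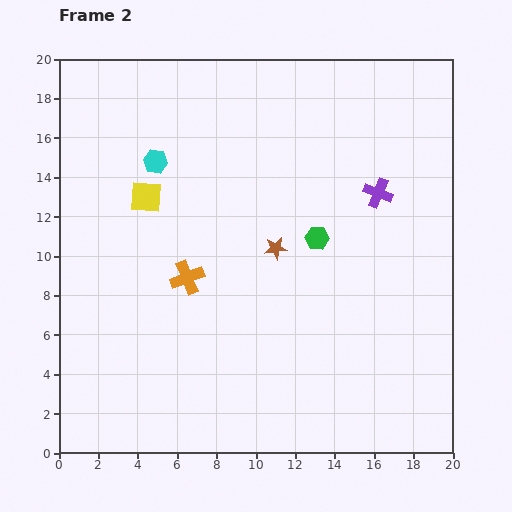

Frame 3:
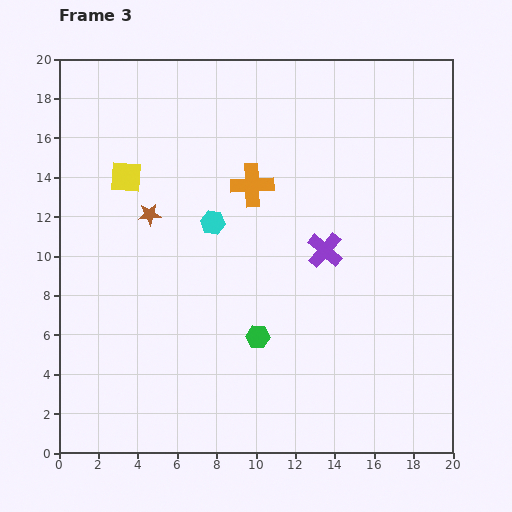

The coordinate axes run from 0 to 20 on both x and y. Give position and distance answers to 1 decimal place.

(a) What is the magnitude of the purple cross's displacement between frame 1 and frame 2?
4.0

The purple cross moved from (19.0, 16.0) to (16.2, 13.2), a distance of √(2.8² + 2.8²) ≈ 4.0.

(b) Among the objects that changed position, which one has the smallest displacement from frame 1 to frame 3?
the yellow square

(moved 2.9)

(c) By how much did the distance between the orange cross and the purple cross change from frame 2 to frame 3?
-5.6

Distance in frame 2: 10.6. Distance in frame 3: 5.0.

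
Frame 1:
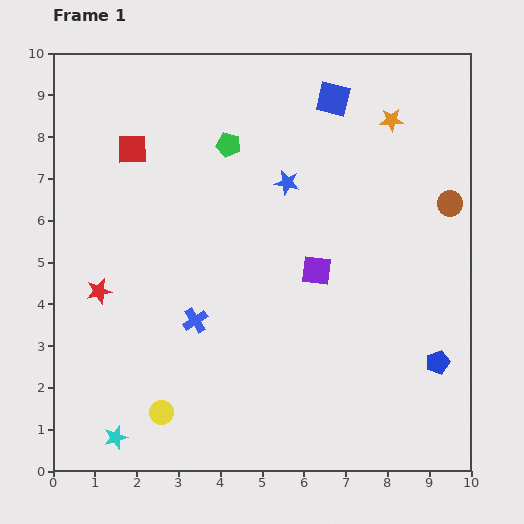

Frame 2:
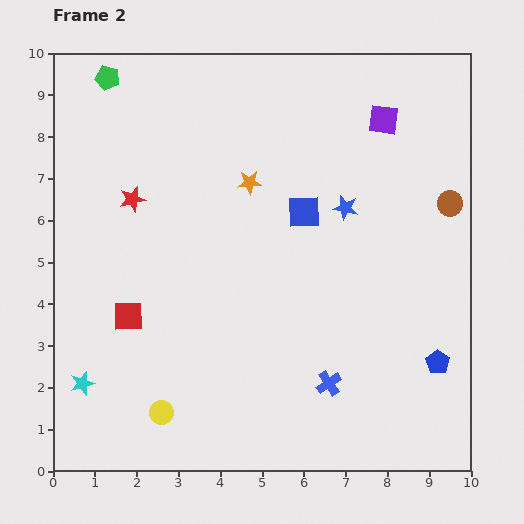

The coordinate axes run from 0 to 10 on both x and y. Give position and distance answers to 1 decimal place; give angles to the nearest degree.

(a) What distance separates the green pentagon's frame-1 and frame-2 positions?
3.3

The green pentagon moved from (4.2, 7.8) to (1.3, 9.4), a distance of √(2.9² + 1.6²) ≈ 3.3.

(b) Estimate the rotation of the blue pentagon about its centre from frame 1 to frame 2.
19° counter-clockwise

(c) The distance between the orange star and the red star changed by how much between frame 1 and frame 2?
-5.3

Distance in frame 1: 8.1. Distance in frame 2: 2.8.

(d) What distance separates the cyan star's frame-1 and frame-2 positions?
1.5

The cyan star moved from (1.5, 0.8) to (0.7, 2.1), a distance of √(0.8² + 1.3²) ≈ 1.5.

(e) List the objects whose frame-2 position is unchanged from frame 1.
the brown circle, the yellow circle, the blue pentagon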